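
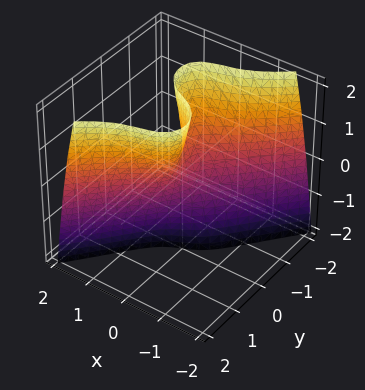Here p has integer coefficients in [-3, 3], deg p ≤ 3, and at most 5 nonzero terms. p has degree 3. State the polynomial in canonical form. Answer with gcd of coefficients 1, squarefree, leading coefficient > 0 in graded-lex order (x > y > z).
Degree: the shape is more complex than any degree-2 surface, so deg p = 3.
From the axis intercepts and sections: it meets the x-axis at x = 0 (among the integer gridlines); one y-axis crossing is at y = 0; the visible z-axis segment lies entirely on the surface.
The integer polynomial consistent with all of this is the stated p.

3*x^3 - 2*y^3 + 2*y*z + 2*x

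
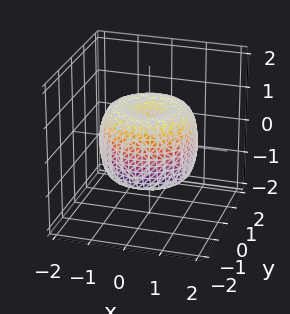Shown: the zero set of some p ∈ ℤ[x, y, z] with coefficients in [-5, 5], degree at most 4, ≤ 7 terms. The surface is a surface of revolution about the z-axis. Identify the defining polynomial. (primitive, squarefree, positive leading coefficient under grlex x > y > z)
2*x^4 + 4*x^2*y^2 + 2*y^4 - 3*x^2 - 3*y^2 + 2*z^2 - 1

1. The degree is 4 — no degree-3 surface has this shape.
2. By symmetry, the surface is invariant under rotation about z: p = q(x² + y², z).
3. From the axis intercepts and sections: a circular section at z = 1 has radius between 0 and 1.
4. Putting this together gives p.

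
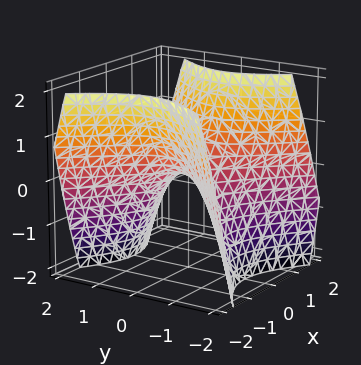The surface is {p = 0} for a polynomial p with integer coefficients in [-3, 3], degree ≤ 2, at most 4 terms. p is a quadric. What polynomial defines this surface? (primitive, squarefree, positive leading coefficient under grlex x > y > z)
First, degree: a hyperbolic paraboloid; a quadric, so deg p = 2.
Then, symmetries: mirror symmetry x ↦ −x ⇒ only even powers of x; it's symmetric under y → −y, forcing even powers of y.
Then, from the axis intercepts and sections: it crosses the z-axis at the gridline z = 0; one y-axis crossing is at y = 0.
Finally, solving for integer coefficients yields p as stated.

x^2 - y^2 - z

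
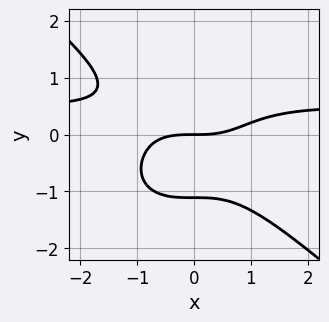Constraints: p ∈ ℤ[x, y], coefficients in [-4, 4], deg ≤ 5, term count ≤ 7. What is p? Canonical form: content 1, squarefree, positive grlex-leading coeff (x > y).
2*x^3*y + 3*y^4 - x^3 - y^2 + 3*y

Degree: the shape is more complex than any degree-3 curve, so deg p = 4.
Against the integer gridlines: it crosses the x-axis at the gridline x = 0; one y-axis crossing is at y = 0.
The integer polynomial consistent with all of this is the stated p.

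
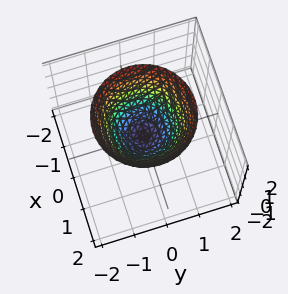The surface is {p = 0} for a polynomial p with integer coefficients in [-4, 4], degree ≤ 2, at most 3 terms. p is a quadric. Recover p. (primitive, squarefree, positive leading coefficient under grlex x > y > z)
(a) deg p = 2.
(b) By symmetry, the surface is invariant under rotation about z: p = q(x² + y², z).
(c) Reading off the gridlines: one y-axis crossing is at y = 0; a circular section at z = 1 has radius exactly 1; one x-axis crossing is at x = 0.
(d) The integer polynomial consistent with all of this is the stated p.

x^2 + y^2 - z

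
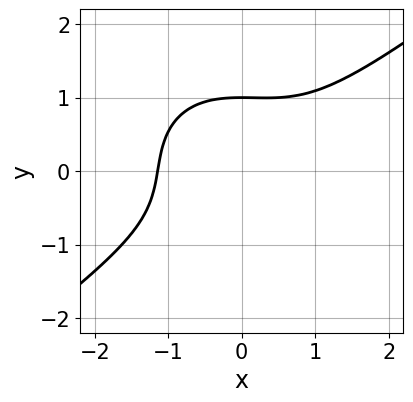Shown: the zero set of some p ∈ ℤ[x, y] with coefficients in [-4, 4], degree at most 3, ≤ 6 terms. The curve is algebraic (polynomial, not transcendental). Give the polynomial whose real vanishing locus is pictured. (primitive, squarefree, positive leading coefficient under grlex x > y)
2*x^3 - x^2*y - 3*y^3 + 3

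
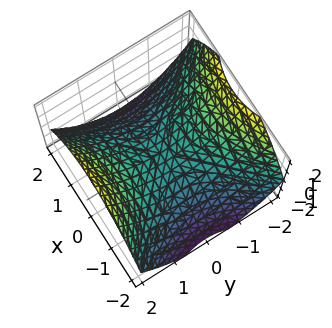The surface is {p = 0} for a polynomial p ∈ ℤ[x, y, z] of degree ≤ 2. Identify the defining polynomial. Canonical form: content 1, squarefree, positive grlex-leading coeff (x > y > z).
(a) Degree: a saddle surface; a quadric, so deg p = 2.
(b) Symmetries: the x ↦ −x reflection is a symmetry, so x appears only in even powers; it's symmetric under y → −y, forcing even powers of y.
(c) From the axis intercepts and sections: it crosses the y-axis at the gridline y = 0; it crosses the z-axis at the gridline z = 0; one x-axis crossing is at x = 0.
(d) Matching integer coefficients to the picture gives p.

x^2 - y^2 + 2*z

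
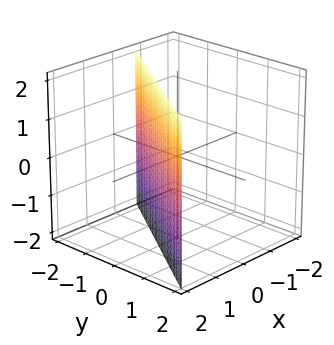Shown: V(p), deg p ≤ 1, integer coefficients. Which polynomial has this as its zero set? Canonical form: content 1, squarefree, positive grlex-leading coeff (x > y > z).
Degree: every cross-section is a straight line — this is a plane, so deg p = 1.
Checking where it meets the axes: no z-intercept at any integer in the box; it meets the y-axis at y = -1 (among the integer gridlines).
Fitting integer coefficients to these (and the overall shape) gives p.

3*x - 2*y - 2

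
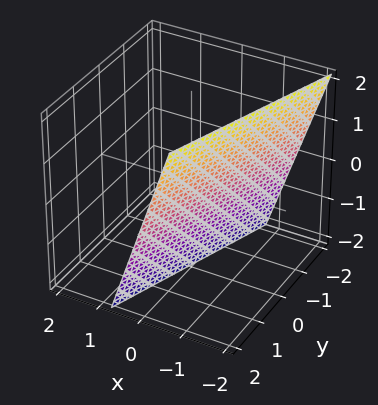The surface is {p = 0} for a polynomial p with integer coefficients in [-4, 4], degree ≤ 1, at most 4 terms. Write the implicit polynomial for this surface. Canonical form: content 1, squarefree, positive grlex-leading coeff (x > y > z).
3*x - y + z + 2

First, the degree is 1 — the surface is flat (a plane).
Then, against the integer gridlines: one z-axis crossing is at z = -2; it meets the y-axis at y = 2 (among the integer gridlines).
Finally, assembling these constraints gives the stated polynomial.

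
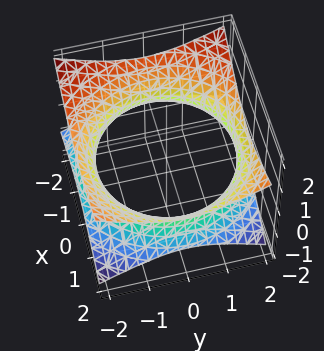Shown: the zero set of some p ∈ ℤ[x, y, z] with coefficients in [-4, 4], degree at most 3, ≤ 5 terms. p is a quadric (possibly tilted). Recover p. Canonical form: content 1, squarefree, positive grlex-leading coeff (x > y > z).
First, the degree is 2 — the shape is more complex than any degree-1 surface.
Next, from the visible intercepts: the surface avoids every integer z-axis point in the box.
Finally, matching integer coefficients to the picture gives p.

x^2 - x*z + y^2 - 3*z^2 - 3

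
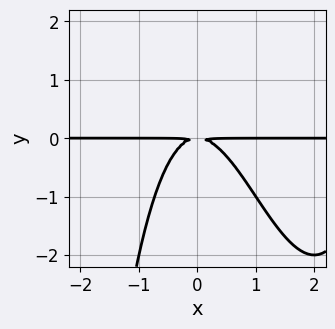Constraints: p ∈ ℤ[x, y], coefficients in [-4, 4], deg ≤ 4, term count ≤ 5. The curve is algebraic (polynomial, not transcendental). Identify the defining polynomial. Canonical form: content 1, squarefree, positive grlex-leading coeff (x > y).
1. deg p = 4. The shape is more complex than any degree-3 curve.
2. Observable constraints: the visible x-axis segment lies entirely on the curve.
3. The integer polynomial consistent with all of this is the stated p.

x^3*y - 3*x^2*y - 2*y^2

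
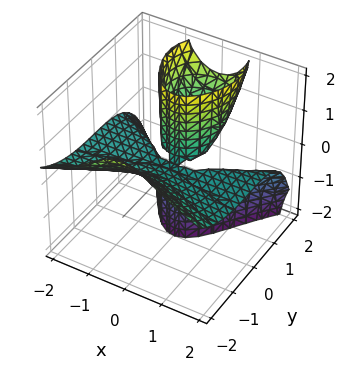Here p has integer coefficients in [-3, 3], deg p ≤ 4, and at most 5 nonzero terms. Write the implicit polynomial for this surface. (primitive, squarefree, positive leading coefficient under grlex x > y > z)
3*x^2*z + y^3 - 3*y*z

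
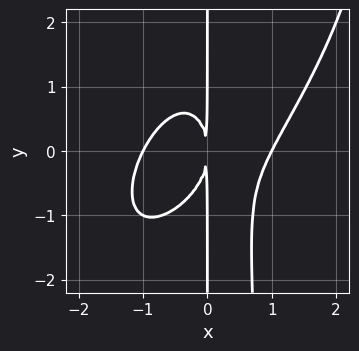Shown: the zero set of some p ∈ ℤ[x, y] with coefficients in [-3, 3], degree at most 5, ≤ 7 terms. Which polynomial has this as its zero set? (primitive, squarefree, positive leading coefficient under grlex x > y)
2*x^4 - 2*x^3*y + x^2*y^2 - x*y^2 - 2*x^2

Degree: a generic line meets the curve in up to 4 points, so deg p = 4.
Reading off the gridlines: the visible y-axis segment lies entirely on the curve; the x-axis gridline crossings are at x ∈ {-1, 1}.
Solving for integer coefficients yields p as stated.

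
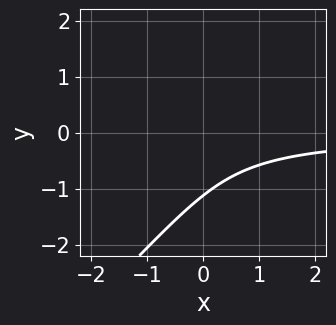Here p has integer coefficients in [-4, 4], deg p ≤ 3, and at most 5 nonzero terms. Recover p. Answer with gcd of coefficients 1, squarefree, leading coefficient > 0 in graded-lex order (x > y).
3*x*y^2 - 3*y^3 - 3*x*y - y^2 - 3

Degree: no degree-2 curve has this shape, so deg p = 3.
Observable constraints: the curve avoids every integer x-axis point in the box.
Assembling these constraints gives the stated polynomial.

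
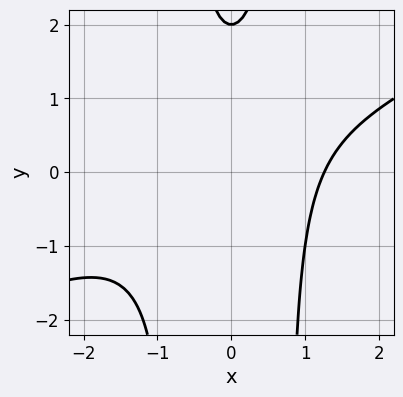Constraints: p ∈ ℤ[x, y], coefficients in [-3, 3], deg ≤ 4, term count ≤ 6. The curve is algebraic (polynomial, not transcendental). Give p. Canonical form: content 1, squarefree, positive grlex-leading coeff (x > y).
(a) Degree: the shape is more complex than any degree-2 curve, so deg p = 3.
(b) From the visible intercepts: it meets the y-axis at y = 2 (among the integer gridlines).
(c) The integer polynomial consistent with all of this is the stated p.

x^3 - 2*x^2*y + y - 2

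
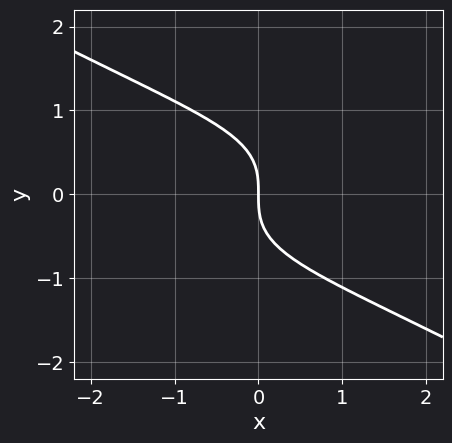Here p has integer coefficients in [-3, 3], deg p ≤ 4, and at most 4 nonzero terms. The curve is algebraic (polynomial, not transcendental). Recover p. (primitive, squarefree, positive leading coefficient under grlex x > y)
x^2*y - 3*y^3 - 3*x

1. Degree: the shape is more complex than any degree-2 curve, so deg p = 3.
2. Checking where it meets the axes: it crosses the x-axis at the gridline x = 0; it crosses the y-axis at the gridline y = 0.
3. Fitting integer coefficients to these (and the overall shape) gives p.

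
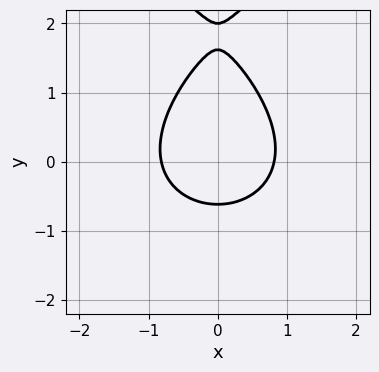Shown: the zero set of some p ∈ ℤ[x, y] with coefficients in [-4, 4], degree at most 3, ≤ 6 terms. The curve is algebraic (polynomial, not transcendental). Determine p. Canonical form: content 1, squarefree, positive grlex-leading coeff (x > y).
y^3 - 3*x^2 - 3*y^2 + y + 2

1. Degree: no degree-2 curve has this shape, so deg p = 3.
2. Symmetries: mirror symmetry x ↦ −x ⇒ only even powers of x.
3. Checking where it meets the axes: it crosses the y-axis at the gridline y = 2.
4. Fitting integer coefficients to these (and the overall shape) gives p.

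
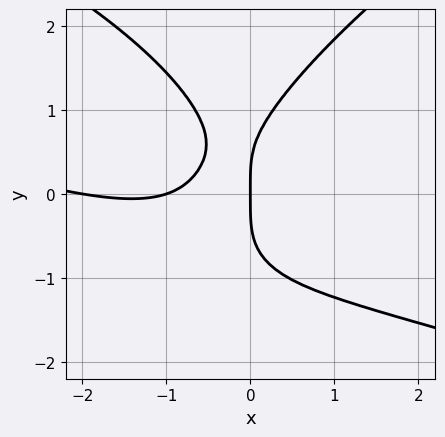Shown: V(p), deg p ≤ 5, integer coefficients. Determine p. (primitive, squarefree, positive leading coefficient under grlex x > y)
y^4 - x^3 - 3*x^2*y - 3*x^2 - 2*x

1. The degree is 4 — no degree-3 curve has this shape.
2. Reading off the gridlines: it crosses the y-axis at the gridline y = 0; among the integer gridlines, it crosses the x-axis at x ∈ {-2, -1, 0}.
3. Assembling these constraints gives the stated polynomial.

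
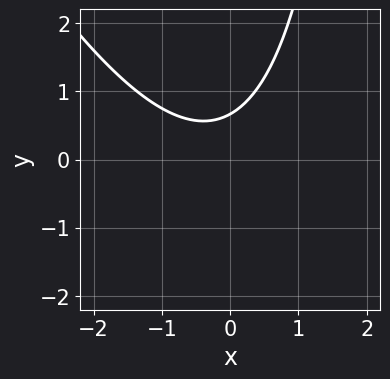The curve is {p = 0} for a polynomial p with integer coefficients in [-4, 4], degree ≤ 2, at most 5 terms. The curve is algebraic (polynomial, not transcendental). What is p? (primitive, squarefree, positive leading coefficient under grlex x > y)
2*x^2 + x*y + x - 3*y + 2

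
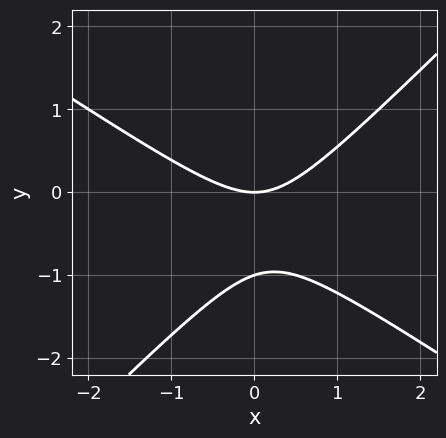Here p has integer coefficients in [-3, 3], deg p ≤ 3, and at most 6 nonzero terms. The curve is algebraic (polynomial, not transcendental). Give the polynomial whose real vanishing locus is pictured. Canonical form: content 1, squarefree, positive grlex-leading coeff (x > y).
2*x^2 + x*y - 3*y^2 - 3*y

The degree is 2 — the shape is more complex than any degree-1 curve.
Reading off the gridlines: the y-axis gridline crossings are at y ∈ {-1, 0}; it meets the x-axis at x = 0 (among the integer gridlines).
Together with the visible shape, these determine p as stated.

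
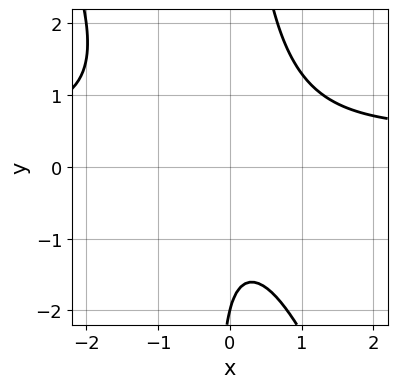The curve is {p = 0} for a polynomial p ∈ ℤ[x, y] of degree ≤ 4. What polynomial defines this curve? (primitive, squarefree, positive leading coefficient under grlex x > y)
2*x^2*y + x*y^2 - x^2 - y - 2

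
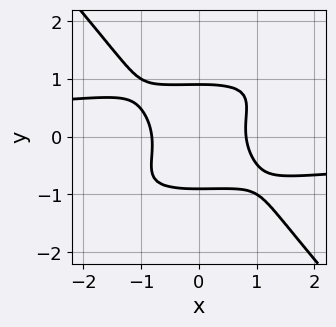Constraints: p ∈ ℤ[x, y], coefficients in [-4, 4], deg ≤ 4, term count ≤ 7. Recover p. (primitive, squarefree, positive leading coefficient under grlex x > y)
1. The degree is 4 — the shape is more complex than any degree-3 curve.
2. Matching integer coefficients to the picture gives p.

x^3*y - 3*x^2*y^2 + 3*y^4 + 3*x^2 - 2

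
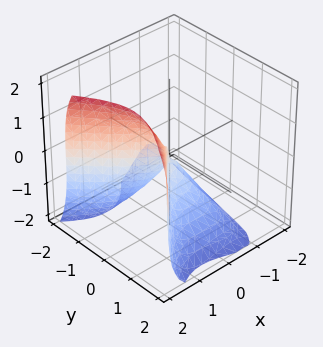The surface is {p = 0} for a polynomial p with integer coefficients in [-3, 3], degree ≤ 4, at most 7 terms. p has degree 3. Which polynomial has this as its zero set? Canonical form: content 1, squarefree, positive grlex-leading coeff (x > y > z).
3*x^3 - 2*x*y^2 - z^3 + 2*x*y - 3*y^2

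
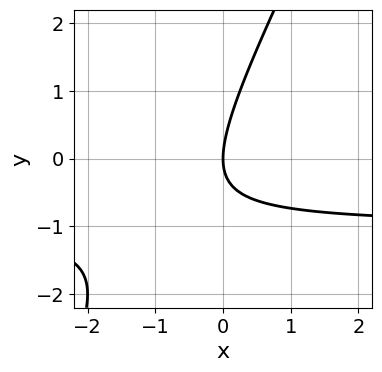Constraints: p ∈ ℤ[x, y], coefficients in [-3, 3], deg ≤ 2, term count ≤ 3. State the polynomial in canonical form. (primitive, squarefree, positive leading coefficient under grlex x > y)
(a) deg p = 2. A generic line meets the curve in up to 2 points.
(b) Checking where it meets the axes: it crosses the y-axis at the gridline y = 0; it crosses the x-axis at the gridline x = 0.
(c) Together with the visible shape, these determine p as stated.

2*x*y - y^2 + 2*x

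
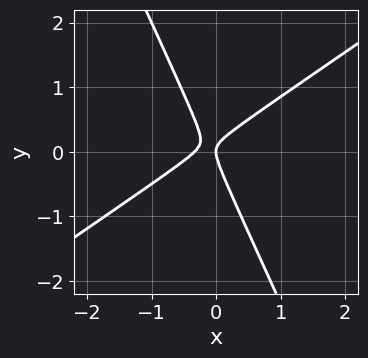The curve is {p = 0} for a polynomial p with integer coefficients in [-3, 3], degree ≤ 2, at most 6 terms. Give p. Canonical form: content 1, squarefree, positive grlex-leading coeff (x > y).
1. deg p = 2.
2. From the axis intercepts and sections: it meets the x-axis at x = 0 (among the integer gridlines); it meets the y-axis at y = 0 (among the integer gridlines).
3. Putting this together gives p.

3*x^2 - 3*x*y - 2*y^2 + x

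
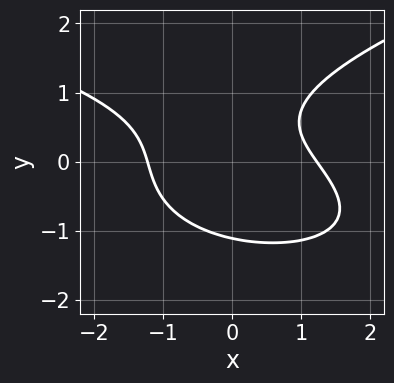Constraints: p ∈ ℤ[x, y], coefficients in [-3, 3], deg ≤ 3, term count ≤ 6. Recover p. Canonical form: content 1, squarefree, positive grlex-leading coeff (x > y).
3*y^3 - 2*x^2 - 2*x*y - y + 3

1. deg p = 3.
2. Putting this together gives p.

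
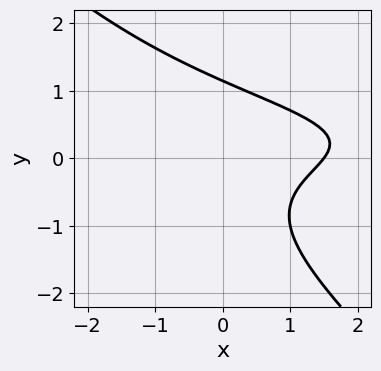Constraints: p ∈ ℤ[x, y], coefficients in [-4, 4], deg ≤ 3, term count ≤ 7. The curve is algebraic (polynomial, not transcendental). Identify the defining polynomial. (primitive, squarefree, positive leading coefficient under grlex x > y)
2*x*y^2 + 2*y^3 - x*y + 2*x - 3

deg p = 3. No degree-2 curve has this shape.
Matching integer coefficients to the picture gives p.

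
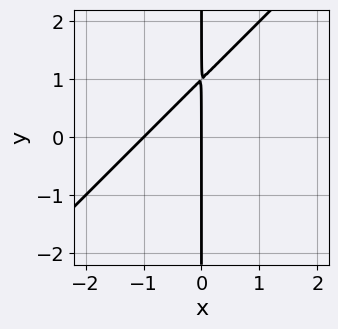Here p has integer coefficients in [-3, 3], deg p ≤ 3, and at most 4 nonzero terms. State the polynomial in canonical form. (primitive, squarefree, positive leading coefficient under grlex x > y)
First, deg p = 2. No degree-1 curve has this shape.
Then, reading off the gridlines: among the integer gridlines, it crosses the x-axis at x ∈ {-1, 0}; the visible y-axis segment lies entirely on the curve.
Finally, assembling these constraints gives the stated polynomial.

x^2 - x*y + x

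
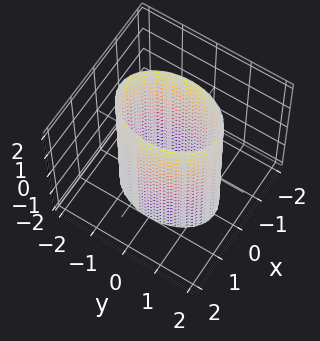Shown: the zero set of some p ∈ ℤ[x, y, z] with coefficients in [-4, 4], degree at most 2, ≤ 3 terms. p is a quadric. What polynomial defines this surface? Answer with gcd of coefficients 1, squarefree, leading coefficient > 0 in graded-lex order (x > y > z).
2*x^2 + y^2 - 2

1. deg p = 2.
2. Symmetries: it's symmetric under x → −x, forcing even powers of x; the y ↦ −y reflection is a symmetry, so y appears only in even powers; mirror symmetry z ↦ −z ⇒ only even powers of z.
3. Checking where it meets the axes: it misses every integer gridline on the z-axis; the x-axis gridline crossings are at x ∈ {-1, 1}.
4. Assembling these constraints gives the stated polynomial.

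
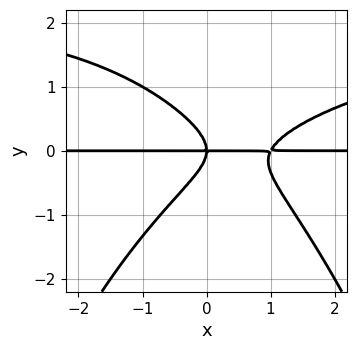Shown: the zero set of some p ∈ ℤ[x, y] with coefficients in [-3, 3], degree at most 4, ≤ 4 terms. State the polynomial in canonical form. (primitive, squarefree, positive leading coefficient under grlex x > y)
x^2*y^2 - 2*x^2*y + 3*y^3 + 2*x*y

1. The degree is 4 — a generic line meets the curve in up to 4 points.
2. Reading off the gridlines: every point of the x-axis in the box is on the curve; it crosses the y-axis at the gridline y = 0.
3. The integer polynomial consistent with all of this is the stated p.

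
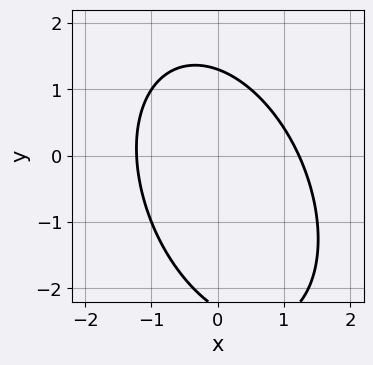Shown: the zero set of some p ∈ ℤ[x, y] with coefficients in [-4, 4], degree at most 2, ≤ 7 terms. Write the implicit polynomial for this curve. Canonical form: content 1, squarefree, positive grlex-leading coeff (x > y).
2*x^2 + x*y + y^2 + y - 3

1. Degree: the shape is more complex than any degree-1 curve, so deg p = 2.
2. Solving for integer coefficients yields p as stated.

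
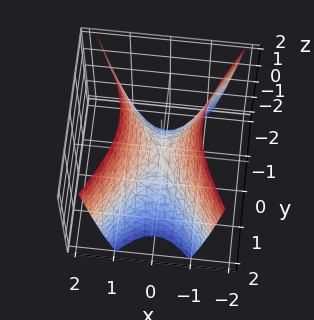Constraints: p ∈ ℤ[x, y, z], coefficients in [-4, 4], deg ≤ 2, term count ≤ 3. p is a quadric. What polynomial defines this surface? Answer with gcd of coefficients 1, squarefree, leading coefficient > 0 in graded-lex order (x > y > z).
2*x^2 - y^2 - z

1. Degree: a hyperbolic paraboloid; a quadric, so deg p = 2.
2. Symmetries: the y ↦ −y reflection is a symmetry, so y appears only in even powers; the x ↦ −x reflection is a symmetry, so x appears only in even powers.
3. Checking where it meets the axes: it meets the x-axis at x = 0 (among the integer gridlines); it crosses the y-axis at the gridline y = 0; it crosses the z-axis at the gridline z = 0.
4. These observations pin down the coefficients.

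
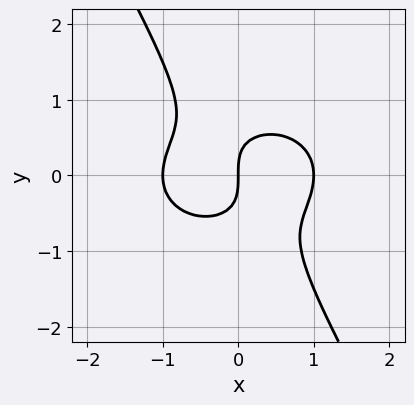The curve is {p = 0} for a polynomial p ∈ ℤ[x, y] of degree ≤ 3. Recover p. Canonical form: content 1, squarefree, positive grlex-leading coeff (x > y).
2*x^3 + 3*x*y^2 + 2*y^3 - 2*x

1. deg p = 3. The shape is more complex than any degree-2 curve.
2. Against the integer gridlines: among the integer gridlines, it crosses the x-axis at x ∈ {-1, 0, 1}; it meets the y-axis at y = 0 (among the integer gridlines).
3. Putting this together gives p.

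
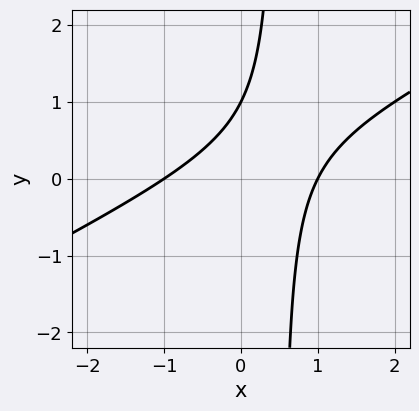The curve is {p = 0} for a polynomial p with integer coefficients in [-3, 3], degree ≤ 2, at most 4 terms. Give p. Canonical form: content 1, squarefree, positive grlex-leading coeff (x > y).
x^2 - 2*x*y + y - 1

(a) Degree: no degree-1 curve has this shape, so deg p = 2.
(b) From the axis intercepts and sections: it meets the y-axis at y = 1 (among the integer gridlines); among the integer gridlines, it crosses the x-axis at x ∈ {-1, 1}.
(c) Assembling these constraints gives the stated polynomial.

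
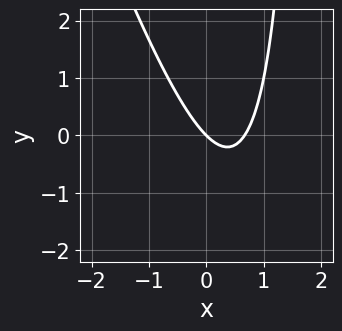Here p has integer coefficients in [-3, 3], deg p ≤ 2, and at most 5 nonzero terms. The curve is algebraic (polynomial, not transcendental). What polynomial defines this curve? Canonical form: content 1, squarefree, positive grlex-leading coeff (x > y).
First, deg p = 2. A generic line meets the curve in up to 2 points.
Then, observable constraints: one x-axis crossing is at x = 0; it crosses the y-axis at the gridline y = 0.
Finally, together with the visible shape, these determine p as stated.

3*x^2 + x*y - 2*x - 2*y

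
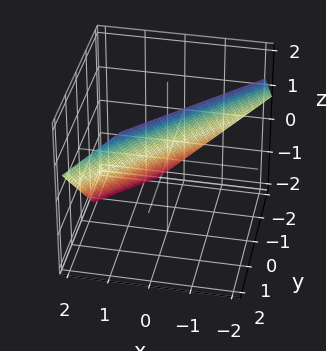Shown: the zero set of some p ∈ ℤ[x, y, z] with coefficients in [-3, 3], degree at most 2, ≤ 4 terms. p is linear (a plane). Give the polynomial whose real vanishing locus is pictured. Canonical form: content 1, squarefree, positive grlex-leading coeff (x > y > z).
1. The degree is 1 — the surface is flat (a plane).
2. The integer polynomial consistent with all of this is the stated p.

3*x - 3*y + 3*z - 2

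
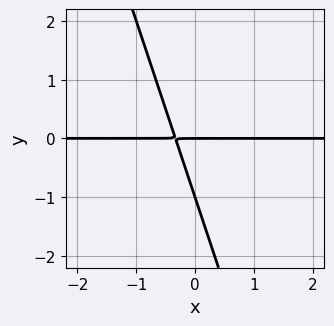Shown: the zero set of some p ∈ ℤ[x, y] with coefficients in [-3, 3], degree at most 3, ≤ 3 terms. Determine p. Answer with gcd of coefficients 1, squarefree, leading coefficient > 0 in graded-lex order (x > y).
3*x*y + y^2 + y

(a) The degree is 2 — the shape is more complex than any degree-1 curve.
(b) Reading off the gridlines: every point of the x-axis in the box is on the curve; the y-axis gridline crossings are at y ∈ {-1, 0}.
(c) Together with the visible shape, these determine p as stated.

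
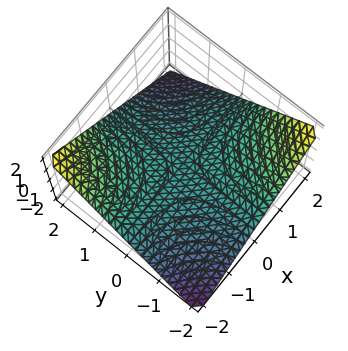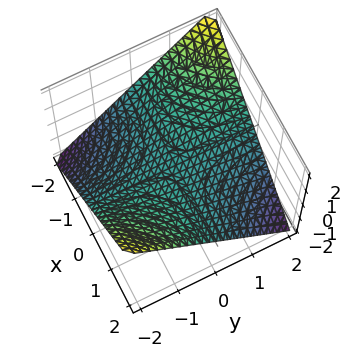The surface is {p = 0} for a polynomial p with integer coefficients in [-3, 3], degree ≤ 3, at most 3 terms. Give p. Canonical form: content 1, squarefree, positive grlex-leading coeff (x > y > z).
x*y + 2*z

Degree: a hyperbolic paraboloid; a quadric, so deg p = 2.
Checking where it meets the axes: every point of the x-axis in the box is on the surface; every point of the y-axis in the box is on the surface; one z-axis crossing is at z = 0.
Matching integer coefficients to the picture gives p.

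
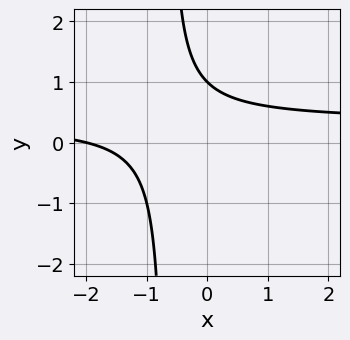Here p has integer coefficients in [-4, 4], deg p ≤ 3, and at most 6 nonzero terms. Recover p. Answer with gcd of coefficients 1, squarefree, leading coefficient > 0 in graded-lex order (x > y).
(a) The degree is 2 — a generic line meets the curve in up to 2 points.
(b) From the axis intercepts and sections: it meets the x-axis at x = -2 (among the integer gridlines); it crosses the y-axis at the gridline y = 1.
(c) Fitting integer coefficients to these (and the overall shape) gives p.

3*x*y - x + 2*y - 2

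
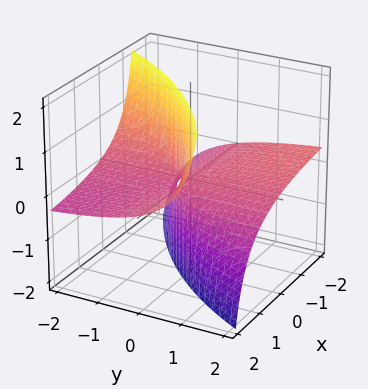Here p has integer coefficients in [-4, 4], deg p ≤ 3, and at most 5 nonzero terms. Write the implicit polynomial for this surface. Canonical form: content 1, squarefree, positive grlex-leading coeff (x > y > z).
x*y - 3*x*z + 3*y*z + z

(a) The degree is 2 — no degree-1 surface has this shape.
(b) Checking where it meets the axes: the visible x-axis segment lies entirely on the surface; the visible y-axis segment lies entirely on the surface; it meets the z-axis at z = 0 (among the integer gridlines).
(c) Together with the visible shape, these determine p as stated.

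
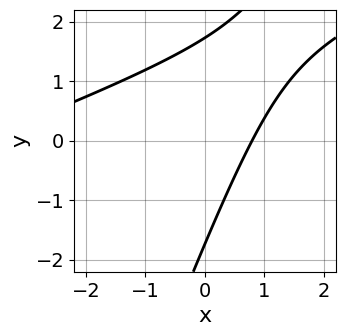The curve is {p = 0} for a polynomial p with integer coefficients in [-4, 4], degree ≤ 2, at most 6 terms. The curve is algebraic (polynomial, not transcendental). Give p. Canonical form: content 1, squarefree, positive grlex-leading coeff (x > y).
x^2 - 3*x*y + y^2 + 3*x - 3

1. deg p = 2. No degree-1 curve has this shape.
2. The integer polynomial consistent with all of this is the stated p.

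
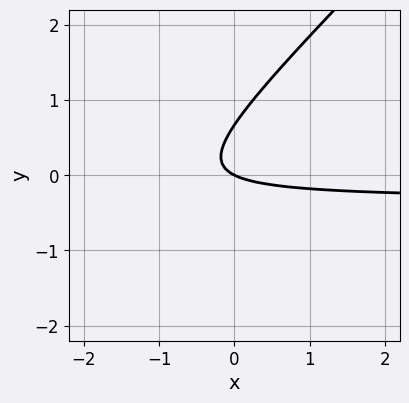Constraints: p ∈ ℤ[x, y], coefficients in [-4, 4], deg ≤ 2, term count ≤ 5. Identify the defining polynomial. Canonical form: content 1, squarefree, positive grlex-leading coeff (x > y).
3*x*y - 3*y^2 + x + 2*y

(a) deg p = 2. A generic line meets the curve in up to 2 points.
(b) Reading off the gridlines: it crosses the y-axis at the gridline y = 0; one x-axis crossing is at x = 0.
(c) Assembling these constraints gives the stated polynomial.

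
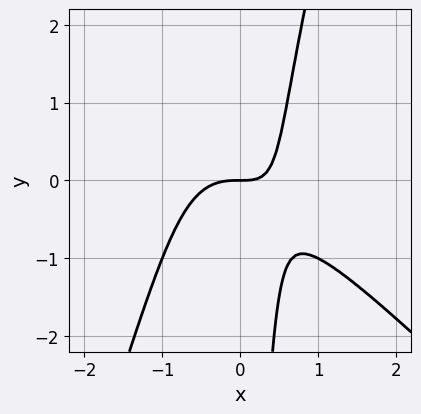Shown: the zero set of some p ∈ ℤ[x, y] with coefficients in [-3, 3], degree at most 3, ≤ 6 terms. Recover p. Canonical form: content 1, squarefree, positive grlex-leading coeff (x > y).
(a) deg p = 3. A generic line meets the curve in up to 3 points.
(b) From the visible intercepts: it crosses the x-axis at the gridline x = 0; one y-axis crossing is at y = 0.
(c) The integer polynomial consistent with all of this is the stated p.

3*x^3 + 2*x^2*y - x*y^2 + 2*x*y - 2*y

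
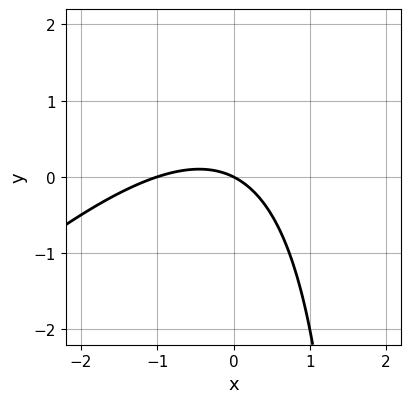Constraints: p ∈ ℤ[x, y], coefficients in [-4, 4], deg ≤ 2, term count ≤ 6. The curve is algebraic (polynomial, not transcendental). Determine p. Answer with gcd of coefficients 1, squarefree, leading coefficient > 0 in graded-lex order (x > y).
Degree: the shape is more complex than any degree-1 curve, so deg p = 2.
Checking where it meets the axes: one y-axis crossing is at y = 0; among the integer gridlines, it crosses the x-axis at x ∈ {-1, 0}.
Assembling these constraints gives the stated polynomial.

x^2 - x*y + x + 2*y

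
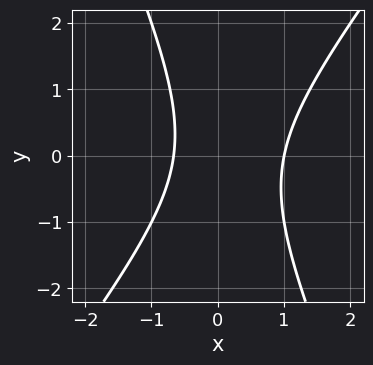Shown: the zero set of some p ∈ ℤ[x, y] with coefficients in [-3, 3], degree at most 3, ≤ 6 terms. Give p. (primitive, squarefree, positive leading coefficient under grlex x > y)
3*x^2 - x*y - y^2 - x - 2

First, the degree is 2 — a generic line meets the curve in up to 2 points.
Next, reading off the gridlines: it misses every integer gridline on the y-axis; one x-axis crossing is at x = 1.
Finally, matching integer coefficients to the picture gives p.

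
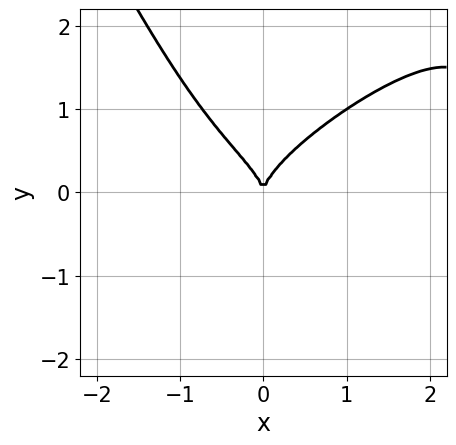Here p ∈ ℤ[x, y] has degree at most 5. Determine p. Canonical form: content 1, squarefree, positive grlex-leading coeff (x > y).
2*x^3*y - 3*x^2*y^2 + y^4 + 3*y^3 - 3*x^2

1. The degree is 4 — no degree-3 curve has this shape.
2. Checking where it meets the axes: it meets the x-axis at x = 0 (among the integer gridlines); it meets the y-axis at y = 0 (among the integer gridlines).
3. Fitting integer coefficients to these (and the overall shape) gives p.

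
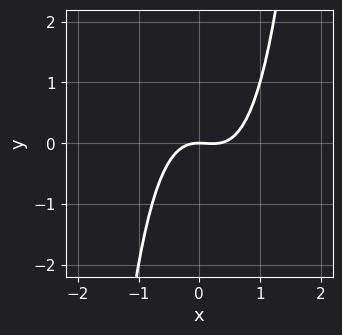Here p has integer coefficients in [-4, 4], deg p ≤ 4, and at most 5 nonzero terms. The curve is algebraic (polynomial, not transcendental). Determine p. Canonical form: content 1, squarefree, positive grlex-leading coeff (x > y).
3*x^3 - x^2 - 2*y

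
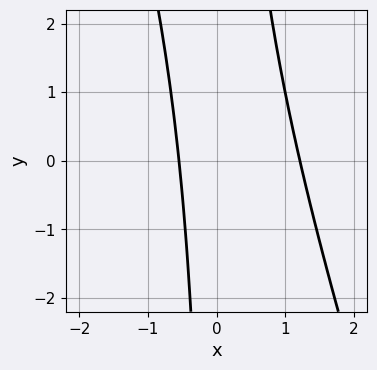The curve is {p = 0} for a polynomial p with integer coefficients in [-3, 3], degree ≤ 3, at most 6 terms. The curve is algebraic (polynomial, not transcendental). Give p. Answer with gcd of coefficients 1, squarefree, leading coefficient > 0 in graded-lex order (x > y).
3*x^2 + x*y - 2*x - 2

1. Degree: the shape is more complex than any degree-1 curve, so deg p = 2.
2. Checking where it meets the axes: it misses every integer gridline on the y-axis.
3. Solving for integer coefficients yields p as stated.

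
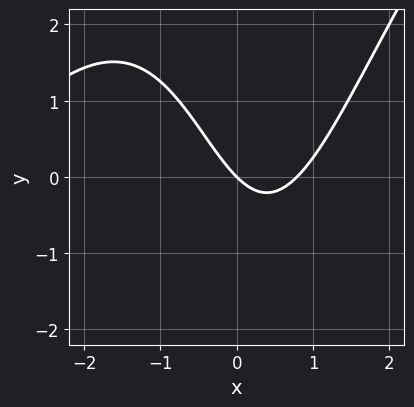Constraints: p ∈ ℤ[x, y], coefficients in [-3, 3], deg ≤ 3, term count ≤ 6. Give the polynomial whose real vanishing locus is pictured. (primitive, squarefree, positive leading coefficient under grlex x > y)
(a) deg p = 3. A generic line meets the curve in up to 3 points.
(b) From the axis intercepts and sections: it crosses the y-axis at the gridline y = 0; one x-axis crossing is at x = 0.
(c) Fitting integer coefficients to these (and the overall shape) gives p.

x^3 - x^2*y + 3*x^2 - 3*x - 3*y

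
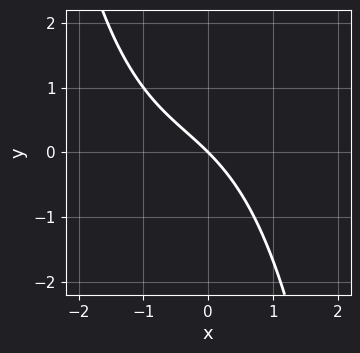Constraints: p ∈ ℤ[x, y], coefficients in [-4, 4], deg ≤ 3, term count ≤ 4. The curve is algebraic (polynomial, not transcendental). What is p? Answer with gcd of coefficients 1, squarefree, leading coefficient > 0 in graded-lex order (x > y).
x^3 + x^2 + 3*x + 3*y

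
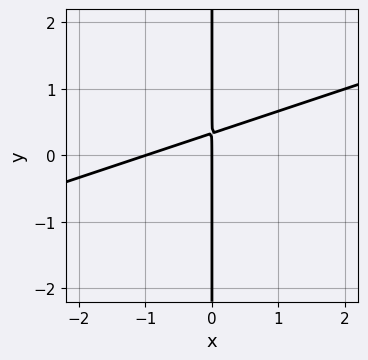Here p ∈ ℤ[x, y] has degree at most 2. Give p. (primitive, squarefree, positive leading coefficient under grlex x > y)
x^2 - 3*x*y + x

First, the degree is 2 — a generic line meets the curve in up to 2 points.
Then, from the visible intercepts: among the integer gridlines, it crosses the x-axis at x ∈ {-1, 0}; every point of the y-axis in the box is on the curve.
Finally, matching integer coefficients to the picture gives p.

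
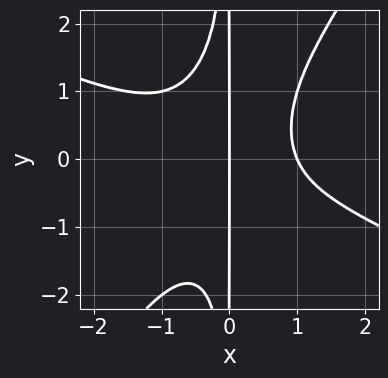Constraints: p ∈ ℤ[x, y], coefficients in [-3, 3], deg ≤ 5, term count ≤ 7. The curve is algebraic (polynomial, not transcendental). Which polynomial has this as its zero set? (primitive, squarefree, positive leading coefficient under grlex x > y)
2*x^4 + 3*x^3*y - 3*x^2*y^2 + x^2 - 3*x

1. deg p = 4. No degree-3 curve has this shape.
2. Against the integer gridlines: among the integer gridlines, it crosses the x-axis at x ∈ {0, 1}; every point of the y-axis in the box is on the curve.
3. Assembling these constraints gives the stated polynomial.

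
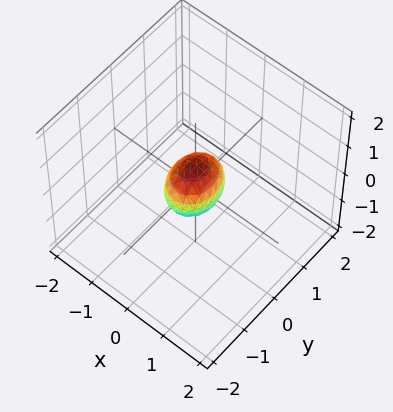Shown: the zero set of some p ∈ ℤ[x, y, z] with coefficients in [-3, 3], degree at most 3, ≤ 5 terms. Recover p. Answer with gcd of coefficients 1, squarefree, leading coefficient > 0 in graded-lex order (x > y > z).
3*x^2 + 2*y^2 + 2*z^2 - 1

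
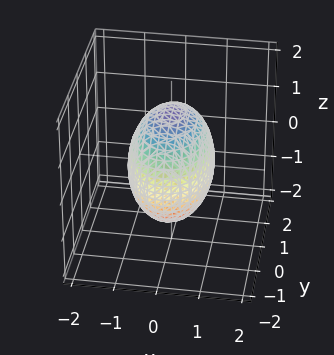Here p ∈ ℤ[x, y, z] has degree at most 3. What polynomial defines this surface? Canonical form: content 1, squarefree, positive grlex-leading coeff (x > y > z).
(a) The degree is 2 — a closed, bounded, convex surface; a quadric.
(b) Symmetries: mirror symmetry z ↦ −z ⇒ only even powers of z; it's symmetric under y → −y, forcing even powers of y; the x ↦ −x reflection is a symmetry, so x appears only in even powers.
(c) Checking where it meets the axes: among the integer gridlines, it crosses the x-axis at x ∈ {-1, 1}.
(d) Together with the visible shape, these determine p as stated.

2*x^2 + y^2 + z^2 - 2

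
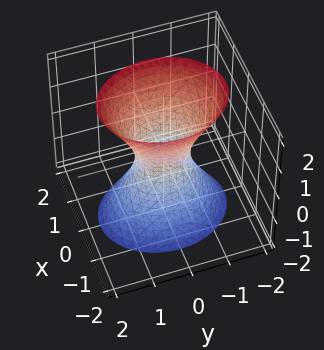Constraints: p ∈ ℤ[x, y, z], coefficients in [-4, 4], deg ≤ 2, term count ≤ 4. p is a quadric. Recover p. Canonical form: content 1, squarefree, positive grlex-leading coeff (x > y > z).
(a) deg p = 2. One connected sheet with a waist; a quadric.
(b) Symmetries: it's symmetric under z → −z, forcing even powers of z; mirror symmetry y ↦ −y ⇒ only even powers of y; it's symmetric under x → −x, forcing even powers of x.
(c) Checking where it meets the axes: the surface avoids every integer z-axis point in the box.
(d) Fitting integer coefficients to these (and the overall shape) gives p.

3*x^2 + 2*y^2 - z^2 - 1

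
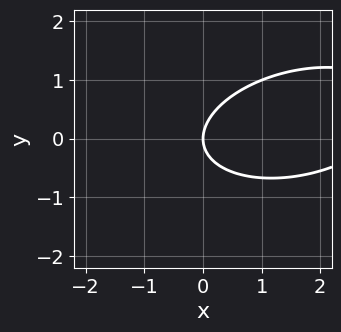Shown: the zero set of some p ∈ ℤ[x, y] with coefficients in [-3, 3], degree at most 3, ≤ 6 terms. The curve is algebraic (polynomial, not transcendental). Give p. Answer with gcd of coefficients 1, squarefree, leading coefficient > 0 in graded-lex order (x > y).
x^2 - x*y + 3*y^2 - 3*x

Degree: no degree-1 curve has this shape, so deg p = 2.
Reading off the gridlines: one y-axis crossing is at y = 0; it crosses the x-axis at the gridline x = 0.
Together with the visible shape, these determine p as stated.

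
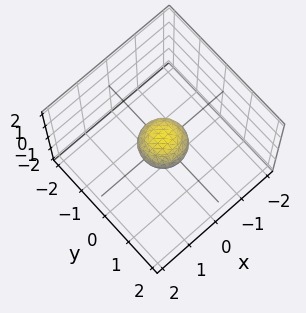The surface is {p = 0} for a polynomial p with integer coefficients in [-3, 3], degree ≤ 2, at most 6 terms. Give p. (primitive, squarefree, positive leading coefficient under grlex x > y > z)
The degree is 2 — the shape is more complex than any degree-1 surface.
Symmetries: rotational symmetry about the z-axis ⇒ p depends on x, y only through x² + y².
From the axis intercepts and sections: a circular section at z = 0 has radius between 0 and 1.
Assembling these constraints gives the stated polynomial.

2*x^2 + 2*y^2 + 3*z^2 - 1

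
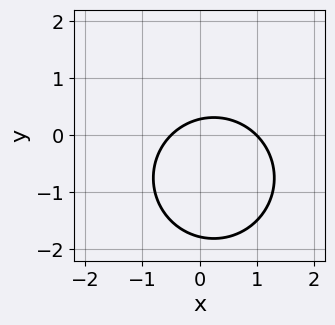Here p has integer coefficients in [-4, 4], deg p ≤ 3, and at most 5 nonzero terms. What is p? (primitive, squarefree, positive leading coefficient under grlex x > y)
2*x^2 + 2*y^2 - x + 3*y - 1

First, deg p = 2. The shape is more complex than any degree-1 curve.
Next, observable constraints: one x-axis crossing is at x = 1.
Finally, these observations pin down the coefficients.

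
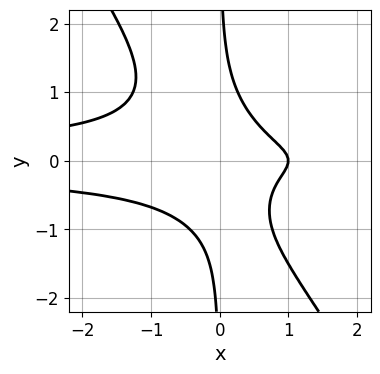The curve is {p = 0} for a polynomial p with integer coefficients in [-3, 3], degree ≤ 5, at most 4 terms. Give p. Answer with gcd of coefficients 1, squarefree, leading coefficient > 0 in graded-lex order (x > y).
3*x^2*y^2 + 2*x*y^3 + x - 1

1. Degree: a generic line meets the curve in up to 4 points, so deg p = 4.
2. From the axis intercepts and sections: it crosses the x-axis at the gridline x = 1; no y-intercept at any integer in the box.
3. Putting this together gives p.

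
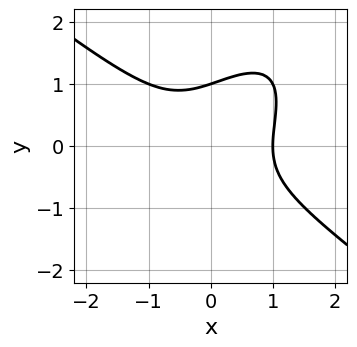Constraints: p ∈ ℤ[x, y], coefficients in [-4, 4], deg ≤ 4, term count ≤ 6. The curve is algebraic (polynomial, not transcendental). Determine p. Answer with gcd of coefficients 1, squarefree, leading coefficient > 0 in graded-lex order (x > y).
1. Degree: no degree-2 curve has this shape, so deg p = 3.
2. Reading off the gridlines: it crosses the y-axis at the gridline y = 1; one x-axis crossing is at x = 1.
3. Putting this together gives p.

x^3 - x*y^2 + y^3 - 1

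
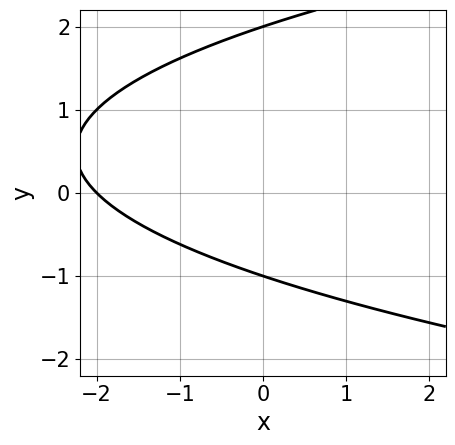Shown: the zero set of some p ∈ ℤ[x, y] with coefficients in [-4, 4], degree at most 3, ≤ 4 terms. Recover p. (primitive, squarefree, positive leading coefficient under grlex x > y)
y^2 - x - y - 2

(a) deg p = 2.
(b) Checking where it meets the axes: the y-axis gridline crossings are at y ∈ {-1, 2}; it crosses the x-axis at the gridline x = -2.
(c) Matching integer coefficients to the picture gives p.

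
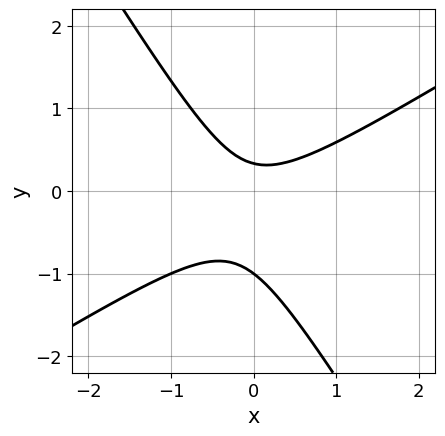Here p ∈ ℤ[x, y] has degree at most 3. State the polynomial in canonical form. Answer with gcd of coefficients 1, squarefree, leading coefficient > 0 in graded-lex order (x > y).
3*x^2 - 3*x*y - 3*y^2 - 2*y + 1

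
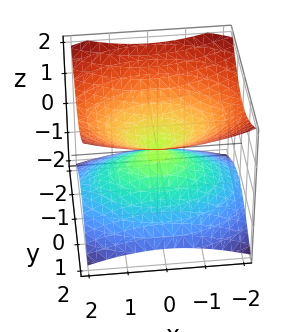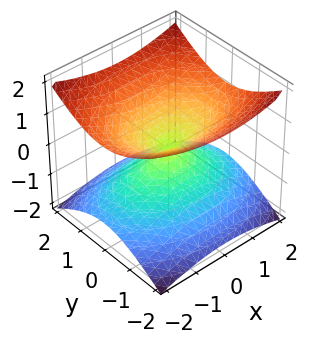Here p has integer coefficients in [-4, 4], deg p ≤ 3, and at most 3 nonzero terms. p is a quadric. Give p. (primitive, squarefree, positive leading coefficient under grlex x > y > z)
x^2 + 2*y^2 - 3*z^2

(a) The degree is 2 — a double cone through the origin; a quadric.
(b) Symmetries: the z ↦ −z reflection is a symmetry, so z appears only in even powers; mirror symmetry x ↦ −x ⇒ only even powers of x; it's symmetric under y → −y, forcing even powers of y.
(c) Reading off the gridlines: one z-axis crossing is at z = 0; one y-axis crossing is at y = 0.
(d) Assembling these constraints gives the stated polynomial.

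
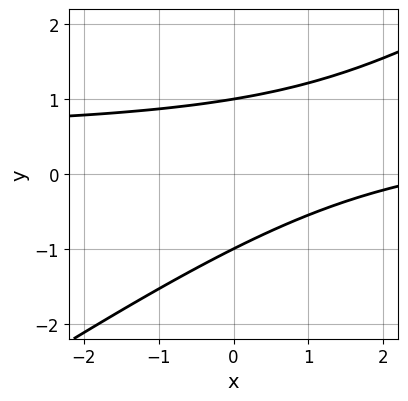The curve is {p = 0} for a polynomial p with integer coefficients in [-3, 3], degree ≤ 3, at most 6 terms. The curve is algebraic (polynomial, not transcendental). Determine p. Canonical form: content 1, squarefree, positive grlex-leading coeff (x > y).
The degree is 2 — a generic line meets the curve in up to 2 points.
From the visible intercepts: the y-axis gridline crossings are at y ∈ {-1, 1}; no x-intercept at any integer in the box.
Putting this together gives p.

2*x*y - 3*y^2 - x + 3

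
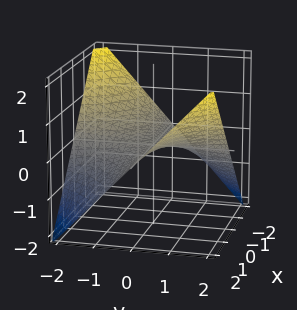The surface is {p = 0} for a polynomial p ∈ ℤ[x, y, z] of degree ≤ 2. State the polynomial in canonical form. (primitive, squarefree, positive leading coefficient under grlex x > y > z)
(a) Degree: a saddle surface; a quadric, so deg p = 2.
(b) Against the integer gridlines: one z-axis crossing is at z = 0; the visible y-axis segment lies entirely on the surface; every point of the x-axis in the box is on the surface.
(c) Together with the visible shape, these determine p as stated.

x*y - 2*z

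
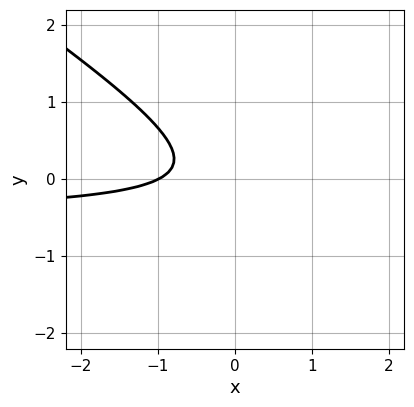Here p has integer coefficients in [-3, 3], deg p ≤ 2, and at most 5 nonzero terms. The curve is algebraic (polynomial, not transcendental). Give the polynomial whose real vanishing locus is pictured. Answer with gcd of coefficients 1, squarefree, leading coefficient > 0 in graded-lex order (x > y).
The degree is 2 — a generic line meets the curve in up to 2 points.
Observable constraints: one x-axis crossing is at x = -1; no y-intercept at any integer in the box.
Together with the visible shape, these determine p as stated.

2*x*y + 3*y^2 + x + 1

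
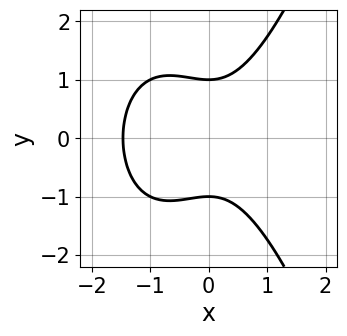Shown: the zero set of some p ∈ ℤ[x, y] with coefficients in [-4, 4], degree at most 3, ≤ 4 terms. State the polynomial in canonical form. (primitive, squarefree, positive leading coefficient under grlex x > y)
First, the degree is 3 — the shape is more complex than any degree-2 curve.
Next, symmetries: mirror symmetry y ↦ −y ⇒ only even powers of y.
Next, against the integer gridlines: among the integer gridlines, it crosses the y-axis at y ∈ {-1, 1}.
Finally, these observations pin down the coefficients.

x^3 + x^2 - y^2 + 1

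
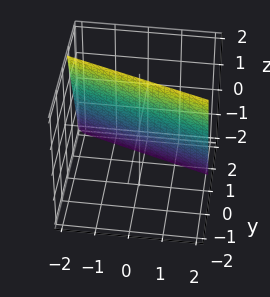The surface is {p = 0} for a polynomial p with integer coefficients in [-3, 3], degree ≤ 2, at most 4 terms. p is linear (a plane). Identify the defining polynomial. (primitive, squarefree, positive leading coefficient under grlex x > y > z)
1. Degree: the surface is flat (a plane), so deg p = 1.
2. Observable constraints: it meets the z-axis at z = 2 (among the integer gridlines); it meets the x-axis at x = 2 (among the integer gridlines).
3. Assembling these constraints gives the stated polynomial.

x + 3*y + z - 2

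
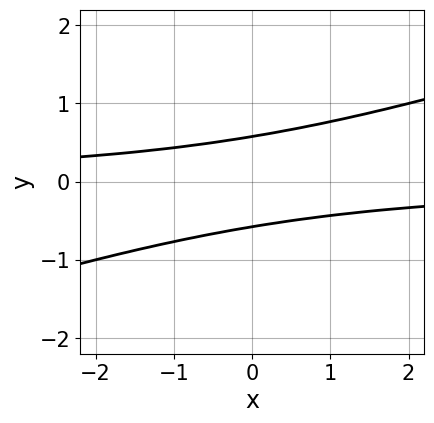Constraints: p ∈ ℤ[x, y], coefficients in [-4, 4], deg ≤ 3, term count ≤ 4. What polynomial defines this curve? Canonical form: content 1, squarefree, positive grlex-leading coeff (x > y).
The degree is 2 — the shape is more complex than any degree-1 curve.
Checking where it meets the axes: it misses every integer gridline on the x-axis.
Solving for integer coefficients yields p as stated.

x*y - 3*y^2 + 1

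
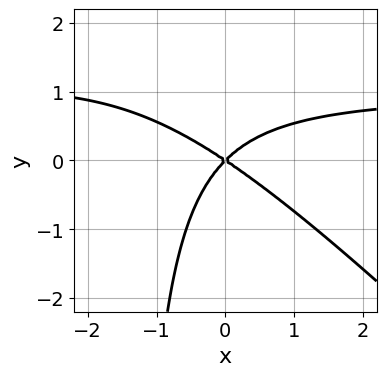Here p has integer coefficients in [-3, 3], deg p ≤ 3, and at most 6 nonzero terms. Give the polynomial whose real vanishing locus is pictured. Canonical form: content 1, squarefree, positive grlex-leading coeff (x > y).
2*x^2*y + 2*x*y^2 - 2*x^2 - x*y + 3*y^2

The degree is 3 — no degree-2 curve has this shape.
Checking where it meets the axes: it crosses the y-axis at the gridline y = 0; it meets the x-axis at x = 0 (among the integer gridlines).
Matching integer coefficients to the picture gives p.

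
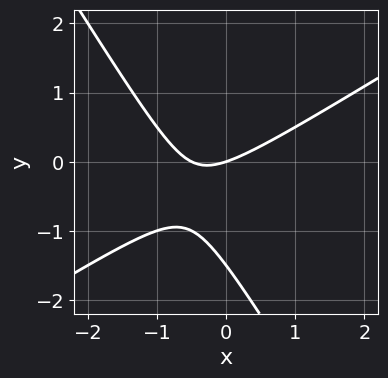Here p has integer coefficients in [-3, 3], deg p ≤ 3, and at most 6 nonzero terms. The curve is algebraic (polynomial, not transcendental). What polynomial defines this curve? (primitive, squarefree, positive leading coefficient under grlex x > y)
2*x^2 - 2*x*y - 2*y^2 + x - 3*y

(a) Degree: the shape is more complex than any degree-1 curve, so deg p = 2.
(b) From the visible intercepts: one y-axis crossing is at y = 0; it meets the x-axis at x = 0 (among the integer gridlines).
(c) The integer polynomial consistent with all of this is the stated p.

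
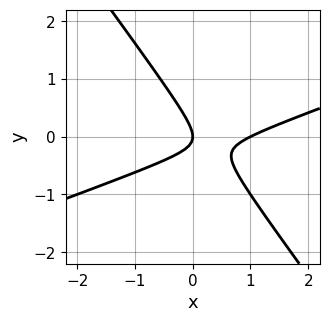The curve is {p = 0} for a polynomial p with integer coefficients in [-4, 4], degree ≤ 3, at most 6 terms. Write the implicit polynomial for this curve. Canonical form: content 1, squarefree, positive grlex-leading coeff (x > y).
x^2 - 2*x*y - 2*y^2 - x

Degree: the shape is more complex than any degree-1 curve, so deg p = 2.
Observable constraints: one y-axis crossing is at y = 0; among the integer gridlines, it crosses the x-axis at x ∈ {0, 1}.
Assembling these constraints gives the stated polynomial.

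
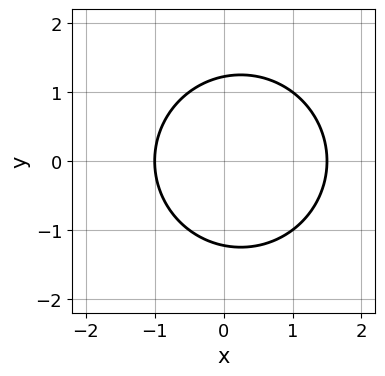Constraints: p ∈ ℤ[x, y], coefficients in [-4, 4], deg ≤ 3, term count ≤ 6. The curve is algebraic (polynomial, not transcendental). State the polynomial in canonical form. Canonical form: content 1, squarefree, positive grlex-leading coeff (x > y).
First, degree: a generic line meets the curve in up to 2 points, so deg p = 2.
Then, symmetries: the y ↦ −y reflection is a symmetry, so y appears only in even powers.
Then, reading off the gridlines: it crosses the x-axis at the gridline x = -1.
Finally, putting this together gives p.

2*x^2 + 2*y^2 - x - 3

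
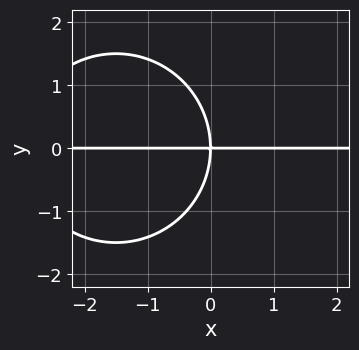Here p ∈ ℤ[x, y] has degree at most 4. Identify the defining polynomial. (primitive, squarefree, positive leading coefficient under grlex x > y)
1. Degree: the shape is more complex than any degree-2 curve, so deg p = 3.
2. Against the integer gridlines: every point of the x-axis in the box is on the curve; it meets the y-axis at y = 0 (among the integer gridlines).
3. Assembling these constraints gives the stated polynomial.

x^2*y + y^3 + 3*x*y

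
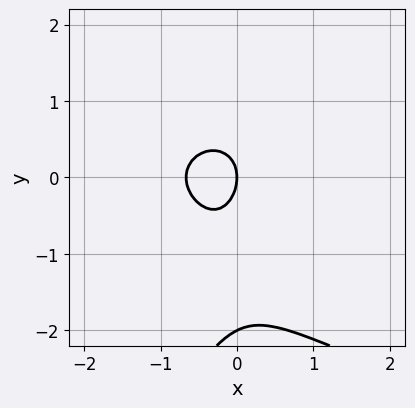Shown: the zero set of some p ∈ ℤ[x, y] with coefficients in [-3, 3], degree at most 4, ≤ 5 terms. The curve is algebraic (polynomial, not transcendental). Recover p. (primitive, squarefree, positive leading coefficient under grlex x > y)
1. The degree is 3 — no degree-2 curve has this shape.
2. Observable constraints: one x-axis crossing is at x = 0; among the integer gridlines, it crosses the y-axis at y ∈ {-2, 0}.
3. Putting this together gives p.

x*y^2 - y^3 - 3*x^2 - 2*y^2 - 2*x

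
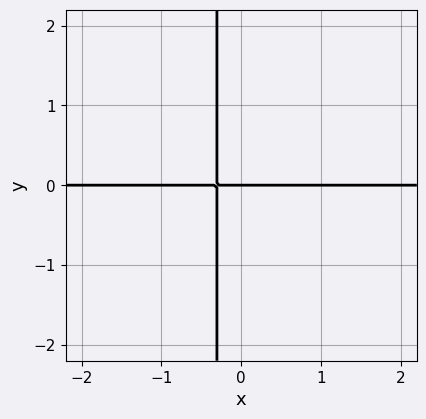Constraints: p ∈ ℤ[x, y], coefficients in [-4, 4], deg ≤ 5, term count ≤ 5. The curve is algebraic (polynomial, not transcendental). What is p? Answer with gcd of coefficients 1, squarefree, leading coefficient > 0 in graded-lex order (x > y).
deg p = 4.
Against the integer gridlines: every point of the x-axis in the box is on the curve; it crosses the y-axis at the gridline y = 0.
Matching integer coefficients to the picture gives p.

3*x^3*y + 3*x*y + y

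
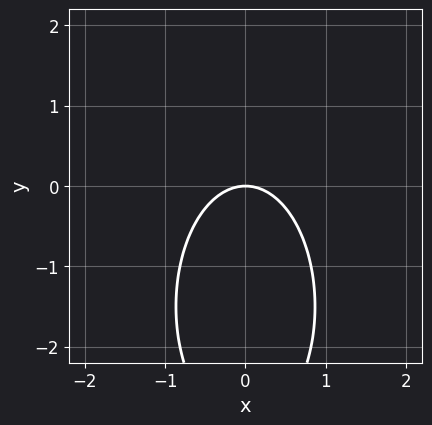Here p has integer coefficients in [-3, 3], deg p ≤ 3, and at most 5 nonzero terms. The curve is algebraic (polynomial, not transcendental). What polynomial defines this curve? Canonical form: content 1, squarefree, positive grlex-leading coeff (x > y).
3*x^2 + y^2 + 3*y

The degree is 2 — the shape is more complex than any degree-1 curve.
Symmetries: mirror symmetry x ↦ −x ⇒ only even powers of x.
From the axis intercepts and sections: it crosses the y-axis at the gridline y = 0; one x-axis crossing is at x = 0.
Assembling these constraints gives the stated polynomial.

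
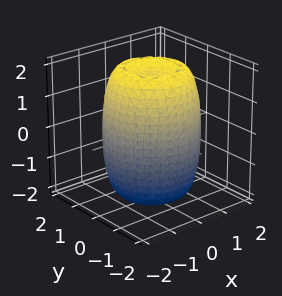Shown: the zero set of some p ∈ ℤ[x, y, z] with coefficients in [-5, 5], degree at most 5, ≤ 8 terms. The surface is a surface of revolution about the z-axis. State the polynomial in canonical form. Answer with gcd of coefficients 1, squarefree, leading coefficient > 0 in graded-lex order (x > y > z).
First, deg p = 4. No degree-3 surface has this shape.
Next, symmetries: the surface is invariant under rotation about z: p = q(x² + y², z).
Next, checking where it meets the axes: a circular section at z = 1 has radius between 1 and 2.
Finally, the integer polynomial consistent with all of this is the stated p.

2*x^4 + 4*x^2*y^2 + 2*y^4 - 3*x^2 - 3*y^2 + z^2 - 3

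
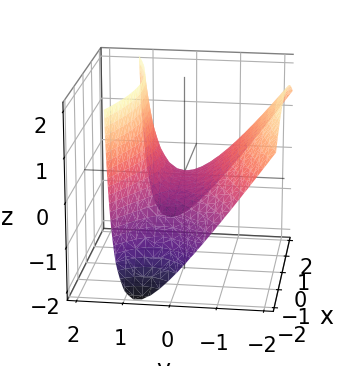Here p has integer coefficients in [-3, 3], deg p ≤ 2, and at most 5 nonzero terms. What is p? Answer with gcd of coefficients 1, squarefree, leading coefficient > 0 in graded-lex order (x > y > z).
x^2 - 3*y^2 - 2*y*z + 3*z

First, the degree is 2 — the shape is more complex than any degree-1 surface.
Then, reading off the gridlines: it crosses the z-axis at the gridline z = 0; one x-axis crossing is at x = 0; it crosses the y-axis at the gridline y = 0.
Finally, these observations pin down the coefficients.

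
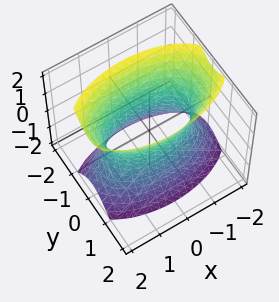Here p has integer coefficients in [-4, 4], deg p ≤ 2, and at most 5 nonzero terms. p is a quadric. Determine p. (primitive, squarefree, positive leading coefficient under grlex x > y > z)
First, the degree is 2 — one connected sheet with a waist; a quadric.
Then, symmetries: it's symmetric under x → −x, forcing even powers of x; the z ↦ −z reflection is a symmetry, so z appears only in even powers; mirror symmetry y ↦ −y ⇒ only even powers of y.
Next, from the axis intercepts and sections: the surface avoids every integer z-axis point in the box.
Finally, putting this together gives p.

x^2 + 3*y^2 - z^2 - 2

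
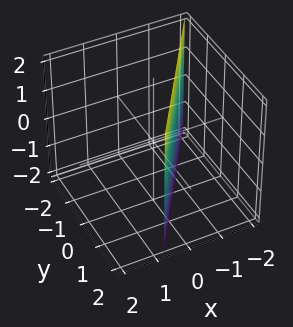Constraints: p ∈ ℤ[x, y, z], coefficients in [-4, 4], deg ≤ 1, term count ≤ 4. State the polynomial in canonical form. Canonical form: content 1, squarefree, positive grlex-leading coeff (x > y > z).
3*x - 2*y + 2

1. deg p = 1.
2. Checking where it meets the axes: no z-intercept at any integer in the box; one y-axis crossing is at y = 1.
3. The integer polynomial consistent with all of this is the stated p.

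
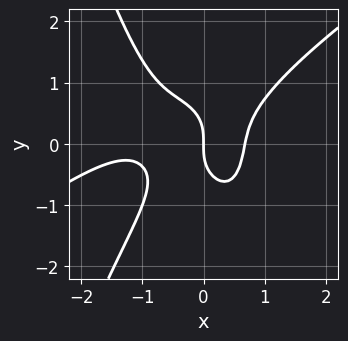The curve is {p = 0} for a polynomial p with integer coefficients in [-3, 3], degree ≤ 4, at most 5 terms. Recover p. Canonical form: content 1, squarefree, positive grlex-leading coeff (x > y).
2*x^4 - 3*x^3*y + 3*x^3 - 2*y^3 - 2*x

deg p = 4. The shape is more complex than any degree-3 curve.
Reading off the gridlines: it crosses the y-axis at the gridline y = 0; it meets the x-axis at x = 0 (among the integer gridlines).
These observations pin down the coefficients.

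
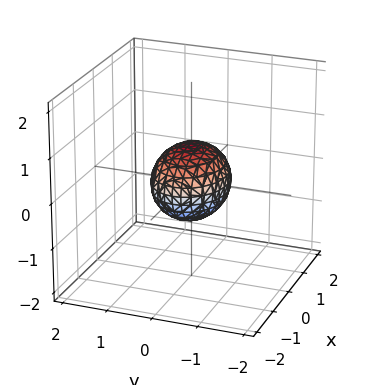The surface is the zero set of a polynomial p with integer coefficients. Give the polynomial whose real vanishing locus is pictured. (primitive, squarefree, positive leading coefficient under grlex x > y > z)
2*x^2 + 3*y^2 + 3*z^2 - 2

First, degree: bounded and convex; a quadric, so deg p = 2.
Then, symmetries: it's symmetric under y → −y, forcing even powers of y; it's symmetric under z → −z, forcing even powers of z; the x ↦ −x reflection is a symmetry, so x appears only in even powers.
Next, checking where it meets the axes: the x-axis gridline crossings are at x ∈ {-1, 1}.
Finally, fitting integer coefficients to these (and the overall shape) gives p.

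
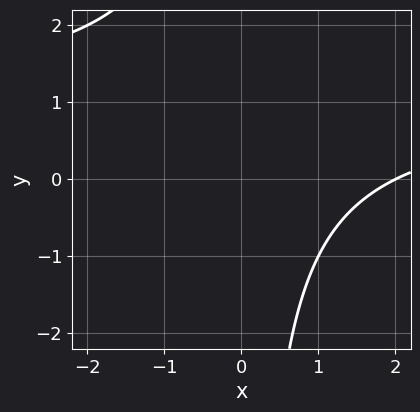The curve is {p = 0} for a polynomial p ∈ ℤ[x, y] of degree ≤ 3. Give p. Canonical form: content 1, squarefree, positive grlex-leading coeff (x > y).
x*y - x + 2

First, the degree is 2 — no degree-1 curve has this shape.
Then, checking where it meets the axes: it crosses the x-axis at the gridline x = 2; no y-intercept at any integer in the box.
Finally, fitting integer coefficients to these (and the overall shape) gives p.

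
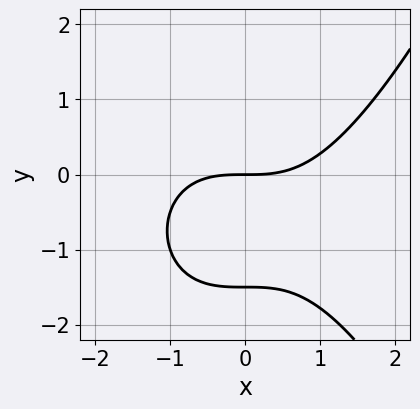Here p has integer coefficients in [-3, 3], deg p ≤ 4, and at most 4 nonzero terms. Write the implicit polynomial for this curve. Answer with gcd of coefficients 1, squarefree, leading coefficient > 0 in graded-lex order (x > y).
(a) The degree is 3 — a generic line meets the curve in up to 3 points.
(b) Against the integer gridlines: it meets the x-axis at x = 0 (among the integer gridlines); it crosses the y-axis at the gridline y = 0.
(c) Matching integer coefficients to the picture gives p.

x^3 - 2*y^2 - 3*y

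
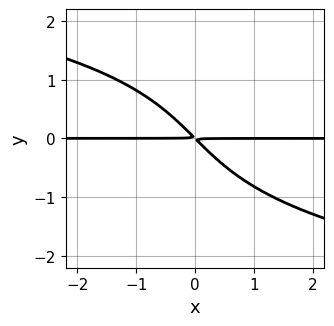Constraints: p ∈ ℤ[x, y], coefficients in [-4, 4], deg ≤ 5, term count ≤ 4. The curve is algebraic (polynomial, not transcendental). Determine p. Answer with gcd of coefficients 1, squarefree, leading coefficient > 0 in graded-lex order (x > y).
1. Degree: a generic line meets the curve in up to 4 points, so deg p = 4.
2. Against the integer gridlines: the visible x-axis segment lies entirely on the curve.
3. Together with the visible shape, these determine p as stated.

y^4 + 3*x*y + 3*y^2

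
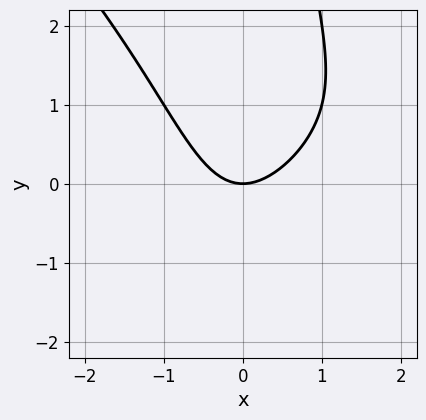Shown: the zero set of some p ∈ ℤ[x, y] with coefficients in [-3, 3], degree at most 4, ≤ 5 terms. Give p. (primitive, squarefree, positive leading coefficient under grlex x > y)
(a) Degree: no degree-2 curve has this shape, so deg p = 3.
(b) From the visible intercepts: it meets the y-axis at y = 0 (among the integer gridlines); it crosses the x-axis at the gridline x = 0.
(c) Assembling these constraints gives the stated polynomial.

x^3 - x*y^2 - 3*x^2 + 3*y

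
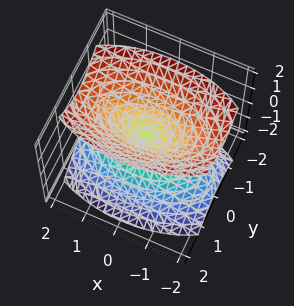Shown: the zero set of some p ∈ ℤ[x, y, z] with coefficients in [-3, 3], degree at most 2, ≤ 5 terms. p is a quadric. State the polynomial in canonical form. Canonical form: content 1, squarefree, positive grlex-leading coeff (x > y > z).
(a) The picture has 2 separate pieces. Treating them together as one polynomial.
(b) Degree: a double cone through the origin; a quadric, so deg p = 2.
(c) Symmetries: the z ↦ −z reflection is a symmetry, so z appears only in even powers; the y ↦ −y reflection is a symmetry, so y appears only in even powers; mirror symmetry x ↦ −x ⇒ only even powers of x.
(d) From the axis intercepts and sections: it meets the y-axis at y = 0 (among the integer gridlines); one x-axis crossing is at x = 0; it crosses the z-axis at the gridline z = 0.
(e) Assembling these constraints gives the stated polynomial.

x^2 + 3*y^2 - 2*z^2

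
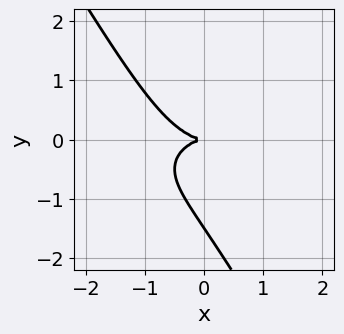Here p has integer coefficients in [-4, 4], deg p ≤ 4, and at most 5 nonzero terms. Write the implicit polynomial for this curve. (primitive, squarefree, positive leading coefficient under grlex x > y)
x^3 + 3*x*y^2 + 2*y^3 + 3*y^2

(a) The degree is 3 — the shape is more complex than any degree-2 curve.
(b) Against the integer gridlines: it crosses the x-axis at the gridline x = 0; one y-axis crossing is at y = 0.
(c) Putting this together gives p.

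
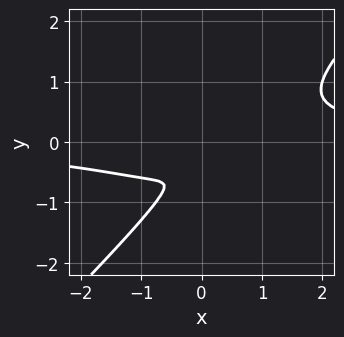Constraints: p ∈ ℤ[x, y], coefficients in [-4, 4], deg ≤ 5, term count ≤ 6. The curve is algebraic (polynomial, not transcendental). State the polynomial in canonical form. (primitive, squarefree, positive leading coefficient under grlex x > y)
2*x^3*y - 2*y^4 - 3*x*y^2 - 2*x^2

The degree is 4 — the shape is more complex than any degree-3 curve.
Solving for integer coefficients yields p as stated.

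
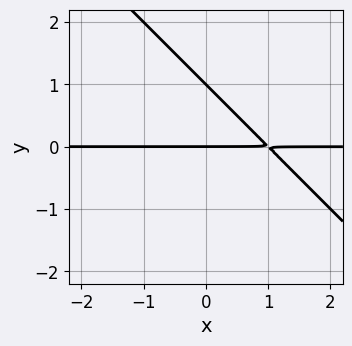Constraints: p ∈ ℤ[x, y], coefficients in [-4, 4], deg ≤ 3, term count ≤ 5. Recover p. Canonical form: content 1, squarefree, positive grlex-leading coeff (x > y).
x*y + y^2 - y

The degree is 2 — a generic line meets the curve in up to 2 points.
From the visible intercepts: the y-axis gridline crossings are at y ∈ {0, 1}; the visible x-axis segment lies entirely on the curve.
Assembling these constraints gives the stated polynomial.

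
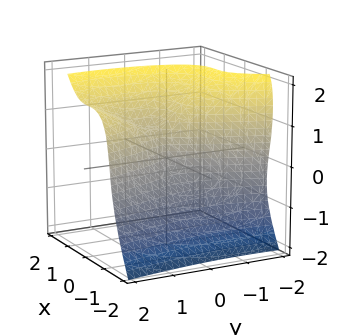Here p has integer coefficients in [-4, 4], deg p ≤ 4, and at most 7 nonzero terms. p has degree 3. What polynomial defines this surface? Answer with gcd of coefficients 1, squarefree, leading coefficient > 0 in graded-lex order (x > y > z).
Degree: a generic line meets the surface in up to 3 points, so deg p = 3.
Reading off the gridlines: it crosses the y-axis at the gridline y = 0; the z-axis gridline crossings are at z ∈ {0, 1}.
Matching integer coefficients to the picture gives p.

3*x^3 - z^3 + y^2 - y*z + z^2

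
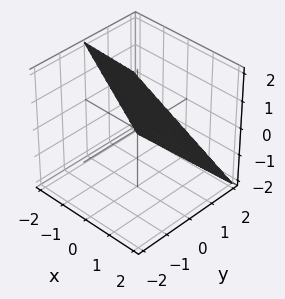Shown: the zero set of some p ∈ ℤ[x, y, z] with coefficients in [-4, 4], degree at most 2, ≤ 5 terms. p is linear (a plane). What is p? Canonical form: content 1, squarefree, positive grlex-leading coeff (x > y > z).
The degree is 1 — the surface is flat (a plane).
Observable constraints: it meets the y-axis at y = 1 (among the integer gridlines); it crosses the z-axis at the gridline z = 1.
These observations pin down the coefficients. Check: (2, 0, 0) on the x-axis lies on the surface, and p(2, 0, 0) = 0. ✓

x + 2*y + 2*z - 2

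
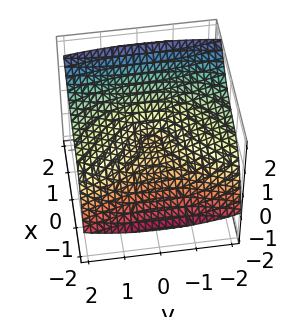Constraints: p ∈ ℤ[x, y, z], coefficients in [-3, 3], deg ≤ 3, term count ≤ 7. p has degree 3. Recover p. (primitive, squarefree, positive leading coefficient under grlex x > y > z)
1. The degree is 3 — no degree-2 surface has this shape.
2. Reading off the gridlines: the x-axis gridline crossings are at x ∈ {-1, 0}; it crosses the y-axis at the gridline y = 0.
3. These observations pin down the coefficients.

2*x^3 - 3*z^3 + 2*x^2 + 3*x*z + y^2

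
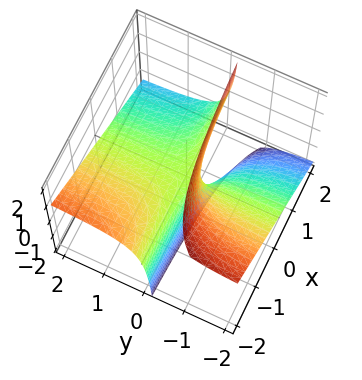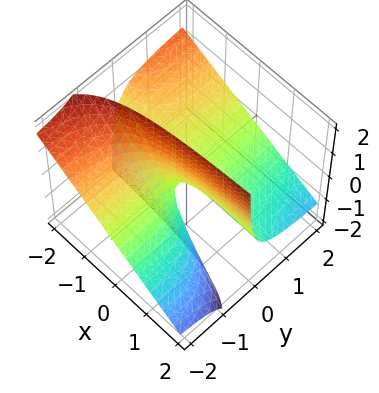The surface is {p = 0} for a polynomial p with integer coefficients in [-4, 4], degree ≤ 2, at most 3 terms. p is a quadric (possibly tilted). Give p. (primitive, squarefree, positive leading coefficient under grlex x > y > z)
(a) The degree is 2 — the shape is more complex than any degree-1 surface.
(b) Against the integer gridlines: every point of the y-axis in the box is on the surface; one z-axis crossing is at z = 0.
(c) Together with the visible shape, these determine p as stated. Check: (-1, 0, 0) on the x-axis lies on the surface, and p(-1, 0, 0) = 0. ✓

2*x*y + 3*y*z + z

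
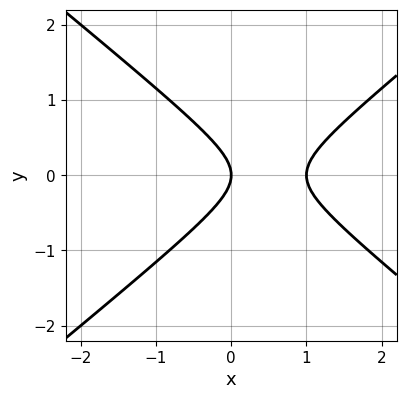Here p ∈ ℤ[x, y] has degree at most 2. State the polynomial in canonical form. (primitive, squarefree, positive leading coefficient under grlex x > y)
2*x^2 - 3*y^2 - 2*x

1. Degree: a generic line meets the curve in up to 2 points, so deg p = 2.
2. Symmetries: the y ↦ −y reflection is a symmetry, so y appears only in even powers.
3. Observable constraints: it crosses the y-axis at the gridline y = 0; the x-axis gridline crossings are at x ∈ {0, 1}.
4. Solving for integer coefficients yields p as stated.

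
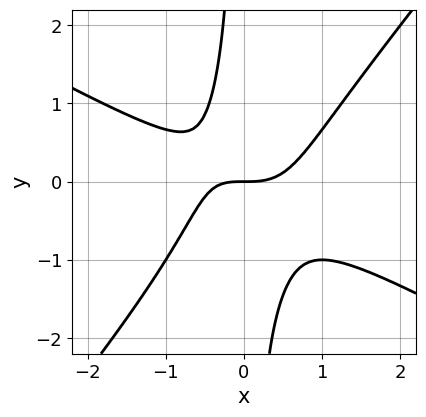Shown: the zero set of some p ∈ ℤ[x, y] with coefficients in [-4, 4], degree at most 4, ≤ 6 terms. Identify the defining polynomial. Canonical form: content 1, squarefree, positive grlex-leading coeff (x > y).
The degree is 3 — a generic line meets the curve in up to 3 points.
From the axis intercepts and sections: one y-axis crossing is at y = 0; it crosses the x-axis at the gridline x = 0.
Putting this together gives p.

2*x^3 + 2*x^2*y - 3*x*y^2 - x*y - 2*y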